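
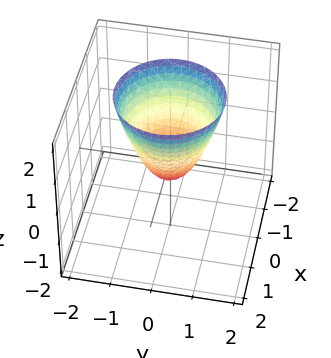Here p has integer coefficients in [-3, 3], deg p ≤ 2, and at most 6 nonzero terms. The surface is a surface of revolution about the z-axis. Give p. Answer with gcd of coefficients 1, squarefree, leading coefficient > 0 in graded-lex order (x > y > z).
First, deg p = 2. No degree-1 surface has this shape.
Next, symmetries: rotational symmetry about the z-axis ⇒ p depends on x, y only through x² + y².
Then, observable constraints: a circular section at z = 2 has radius between 1 and 2.
Finally, together with the visible shape, these determine p as stated.

3*x^2 + 3*y^2 - 2*z - 1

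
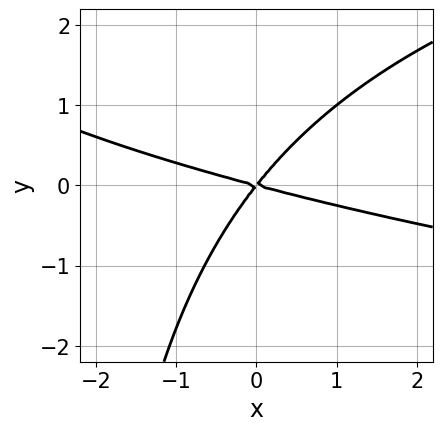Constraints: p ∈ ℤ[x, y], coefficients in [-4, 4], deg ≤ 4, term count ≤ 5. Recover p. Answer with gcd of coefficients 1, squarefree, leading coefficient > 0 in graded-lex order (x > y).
x*y^2 - x^2 - 3*x*y + 3*y^2

1. The degree is 3 — no degree-2 curve has this shape.
2. Checking where it meets the axes: it crosses the y-axis at the gridline y = 0; it crosses the x-axis at the gridline x = 0.
3. These observations pin down the coefficients.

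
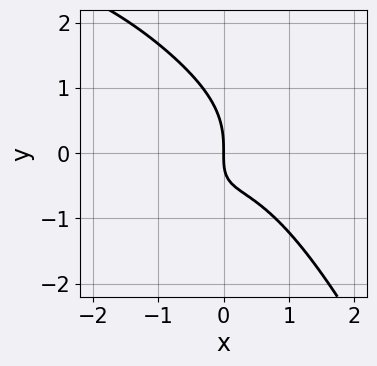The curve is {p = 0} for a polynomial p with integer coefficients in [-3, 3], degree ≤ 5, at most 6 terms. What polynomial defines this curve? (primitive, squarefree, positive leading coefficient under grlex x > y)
x^3*y - 3*x^3 - 2*y^3 - 3*x*y - 3*x

First, deg p = 4. The shape is more complex than any degree-3 curve.
Next, against the integer gridlines: one y-axis crossing is at y = 0; it crosses the x-axis at the gridline x = 0.
Finally, matching integer coefficients to the picture gives p.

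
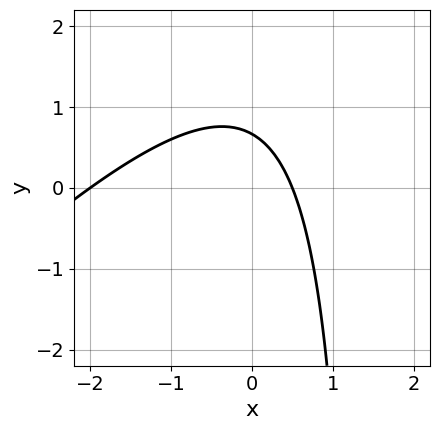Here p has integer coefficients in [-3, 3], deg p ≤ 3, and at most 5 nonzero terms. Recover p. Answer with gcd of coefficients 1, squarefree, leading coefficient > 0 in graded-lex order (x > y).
deg p = 2. No degree-1 curve has this shape.
Against the integer gridlines: it crosses the x-axis at the gridline x = -2.
Putting this together gives p.

2*x^2 - 2*x*y + 3*x + 3*y - 2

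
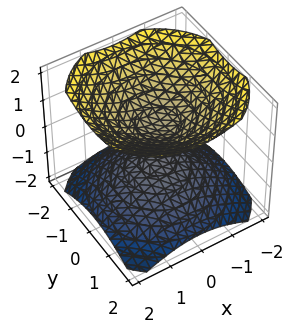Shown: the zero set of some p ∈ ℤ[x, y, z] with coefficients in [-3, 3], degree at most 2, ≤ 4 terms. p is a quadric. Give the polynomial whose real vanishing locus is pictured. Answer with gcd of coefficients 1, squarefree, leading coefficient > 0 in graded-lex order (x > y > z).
2*x^2 + 2*y^2 - 3*z^2 + 1

First, I count 2 distinct pieces.
Next, the degree is 2 — two sheets facing apart; a quadric.
Next, symmetry: the z-axis is an axis of rotation, so x and y enter only as x² + y²; the z ↦ −z reflection is a symmetry, so z appears only in even powers.
Next, from the visible intercepts: the surface avoids every integer x-axis point in the box; a circular section at z = 1 has radius exactly 1; the surface avoids every integer y-axis point in the box.
Finally, solving for integer coefficients yields p as stated.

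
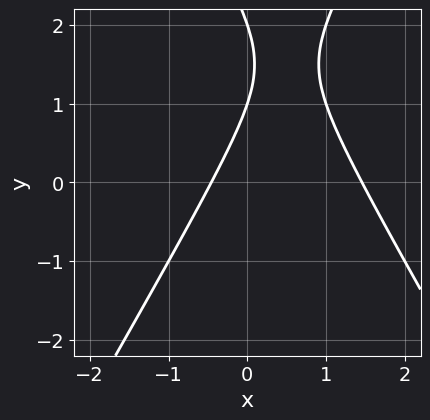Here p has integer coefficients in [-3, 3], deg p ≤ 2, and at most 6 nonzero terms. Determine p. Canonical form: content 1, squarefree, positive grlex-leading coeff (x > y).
3*x^2 - y^2 - 3*x + 3*y - 2

(a) The degree is 2 — no degree-1 curve has this shape.
(b) Observable constraints: among the integer gridlines, it crosses the y-axis at y ∈ {1, 2}.
(c) Assembling these constraints gives the stated polynomial.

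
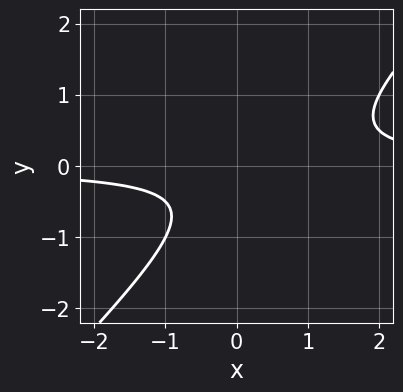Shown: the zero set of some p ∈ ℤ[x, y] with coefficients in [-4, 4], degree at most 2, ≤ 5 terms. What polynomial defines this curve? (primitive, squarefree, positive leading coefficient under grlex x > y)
2*x*y - 2*y^2 - y - 1

1. Degree: no degree-1 curve has this shape, so deg p = 2.
2. From the axis intercepts and sections: no y-intercept at any integer in the box; no x-intercept at any integer in the box.
3. Putting this together gives p.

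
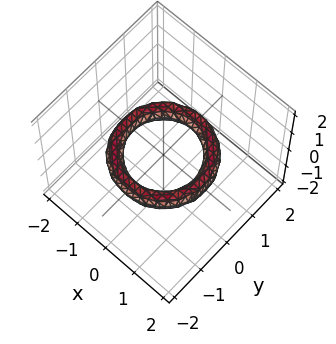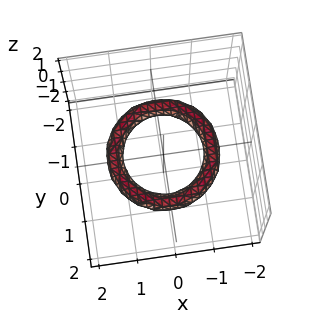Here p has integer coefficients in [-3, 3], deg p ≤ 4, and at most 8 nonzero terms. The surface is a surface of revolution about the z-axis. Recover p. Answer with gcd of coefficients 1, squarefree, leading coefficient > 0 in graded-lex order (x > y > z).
Degree: no degree-3 surface has this shape, so deg p = 4.
By symmetry, every cross-section ⟂ z is a circle, so x, y appear only via x² + y².
Reading off the gridlines: it misses every integer gridline on the z-axis; among the integer gridlines, it crosses the x-axis at x ∈ {-1, 1}.
Fitting integer coefficients to these (and the overall shape) gives p. Check: (0, -1, 0) on the y-axis lies on the surface, and p(0, -1, 0) = 0. ✓

x^4 + 2*x^2*y^2 + y^4 - 3*x^2 - 3*y^2 + 3*z^2 + 2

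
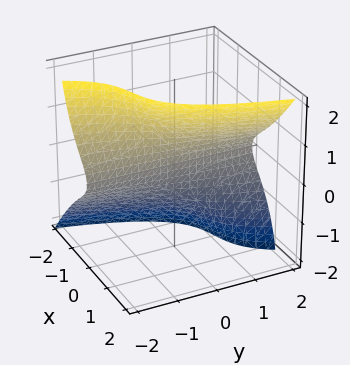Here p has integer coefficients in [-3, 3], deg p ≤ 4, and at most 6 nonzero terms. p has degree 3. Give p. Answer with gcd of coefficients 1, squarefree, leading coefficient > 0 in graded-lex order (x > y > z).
First, the degree is 3 — the shape is more complex than any degree-2 surface.
Next, from the axis intercepts and sections: it crosses the z-axis at the gridline z = 0; it crosses the x-axis at the gridline x = 0; every point of the y-axis in the box is on the surface.
Finally, fitting integer coefficients to these (and the overall shape) gives p.

3*x^3 - 2*y*z^2 - z^3 + 3*x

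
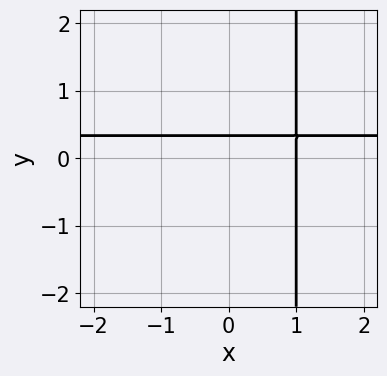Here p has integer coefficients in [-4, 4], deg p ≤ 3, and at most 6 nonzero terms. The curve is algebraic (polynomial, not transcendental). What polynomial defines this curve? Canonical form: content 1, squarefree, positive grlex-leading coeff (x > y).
First, the degree is 2 — no degree-1 curve has this shape.
Then, reading off the gridlines: it crosses the x-axis at the gridline x = 1.
Finally, putting this together gives p.

3*x*y - x - 3*y + 1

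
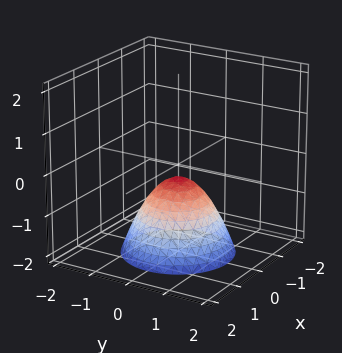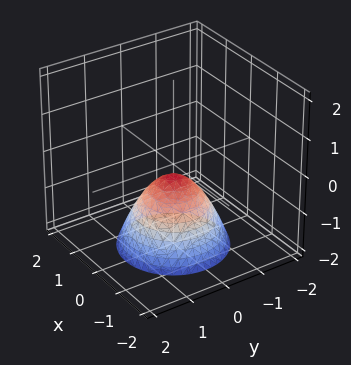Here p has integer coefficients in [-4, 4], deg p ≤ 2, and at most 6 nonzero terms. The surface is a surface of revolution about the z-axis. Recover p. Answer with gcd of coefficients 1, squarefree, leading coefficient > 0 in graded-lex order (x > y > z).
3*x^2 + 3*y^2 + 3*z + 1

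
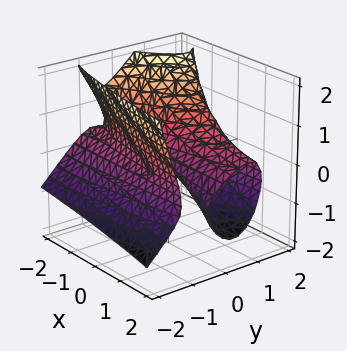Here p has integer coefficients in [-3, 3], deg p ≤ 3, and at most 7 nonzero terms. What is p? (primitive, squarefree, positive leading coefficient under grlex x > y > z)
1. deg p = 3.
2. Against the integer gridlines: it crosses the y-axis at the gridline y = 0; it meets the z-axis at z = 0 (among the integer gridlines); every point of the x-axis in the box is on the surface.
3. Putting this together gives p.

2*y^3 - 2*y^2*z + 2*x*z + 3*z^2 - 3*y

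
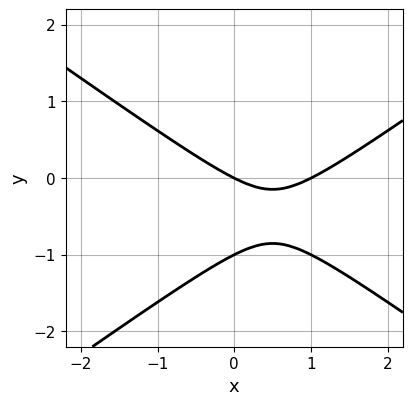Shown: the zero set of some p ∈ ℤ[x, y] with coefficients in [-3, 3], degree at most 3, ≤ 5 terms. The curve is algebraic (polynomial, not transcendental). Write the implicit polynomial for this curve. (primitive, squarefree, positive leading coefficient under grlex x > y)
x^2 - 2*y^2 - x - 2*y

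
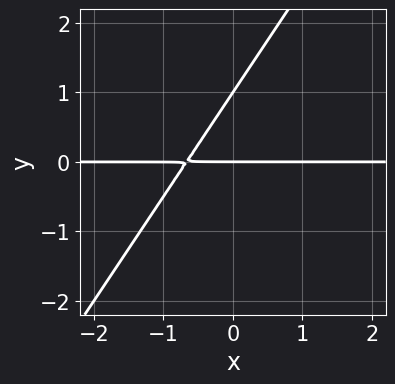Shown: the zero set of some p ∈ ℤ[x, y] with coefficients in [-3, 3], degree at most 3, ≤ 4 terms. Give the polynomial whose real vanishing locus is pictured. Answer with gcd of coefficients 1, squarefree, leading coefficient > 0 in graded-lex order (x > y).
3*x*y - 2*y^2 + 2*y

(a) The degree is 2 — a generic line meets the curve in up to 2 points.
(b) Reading off the gridlines: the y-axis gridline crossings are at y ∈ {0, 1}; every point of the x-axis in the box is on the curve.
(c) Putting this together gives p.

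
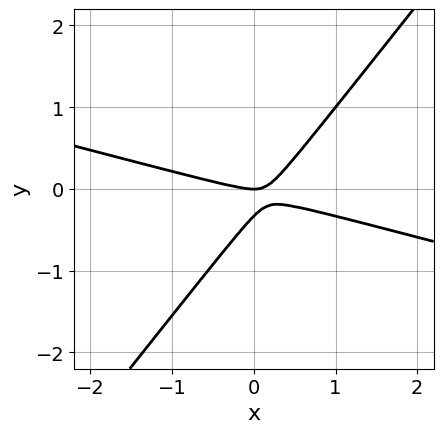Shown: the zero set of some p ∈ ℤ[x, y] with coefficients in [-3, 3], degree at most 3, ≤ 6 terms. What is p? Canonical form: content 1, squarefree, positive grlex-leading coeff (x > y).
x^2 + 3*x*y - 3*y^2 - y

1. deg p = 2.
2. From the visible intercepts: it crosses the x-axis at the gridline x = 0; one y-axis crossing is at y = 0.
3. Fitting integer coefficients to these (and the overall shape) gives p.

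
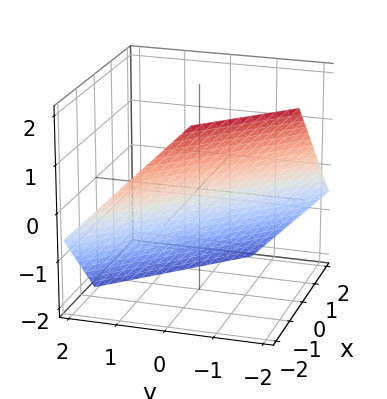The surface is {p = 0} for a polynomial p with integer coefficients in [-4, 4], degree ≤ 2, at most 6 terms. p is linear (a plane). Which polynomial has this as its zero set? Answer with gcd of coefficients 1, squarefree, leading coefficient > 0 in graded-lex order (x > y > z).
3*x + 3*y + 3*z + 2

First, the degree is 1 — the surface is flat (a plane).
Finally, the integer polynomial consistent with all of this is the stated p.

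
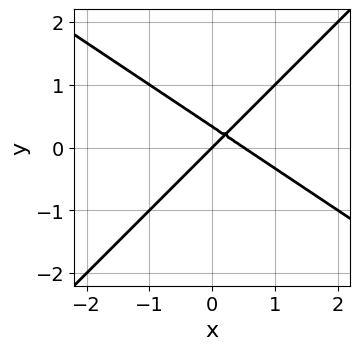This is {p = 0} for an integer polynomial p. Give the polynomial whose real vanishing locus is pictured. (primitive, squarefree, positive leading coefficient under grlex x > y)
(a) Degree: a generic line meets the curve in up to 2 points, so deg p = 2.
(b) Reading off the gridlines: it crosses the y-axis at the gridline y = 0; one x-axis crossing is at x = 0.
(c) Assembling these constraints gives the stated polynomial.

2*x^2 + x*y - 3*y^2 - x + y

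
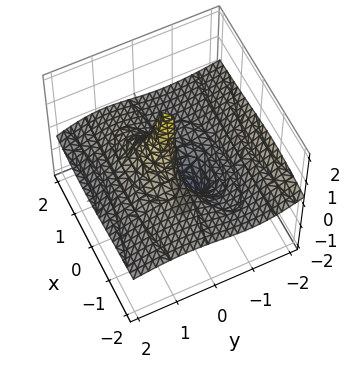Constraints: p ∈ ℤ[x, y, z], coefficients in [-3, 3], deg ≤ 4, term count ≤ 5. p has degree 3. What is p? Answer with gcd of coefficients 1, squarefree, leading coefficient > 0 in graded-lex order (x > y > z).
3*x^2*z - 2*x*y*z + y^3 + 3*y^2*z - 2*y

1. The degree is 3 — a generic line meets the surface in up to 3 points.
2. Checking where it meets the axes: every point of the z-axis in the box is on the surface; the visible x-axis segment lies entirely on the surface; it meets the y-axis at y = 0 (among the integer gridlines).
3. These observations pin down the coefficients.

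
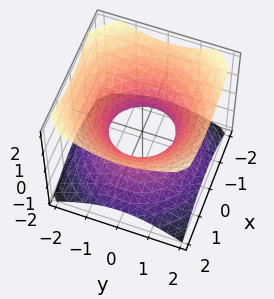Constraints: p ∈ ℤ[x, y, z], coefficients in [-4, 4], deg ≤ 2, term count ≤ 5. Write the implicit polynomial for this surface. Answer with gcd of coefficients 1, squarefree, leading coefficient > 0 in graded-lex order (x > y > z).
2*x^2 + 2*y^2 - 3*z^2 - 2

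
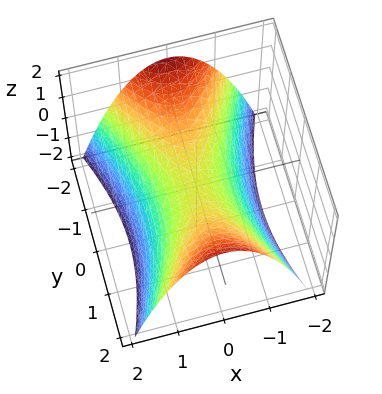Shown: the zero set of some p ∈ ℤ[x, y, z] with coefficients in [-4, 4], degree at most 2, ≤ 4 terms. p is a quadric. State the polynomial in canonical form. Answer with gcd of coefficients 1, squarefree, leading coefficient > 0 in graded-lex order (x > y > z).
3*x^2 - y^2 + 3*z

1. Degree: a saddle surface; a quadric, so deg p = 2.
2. Symmetries: it's symmetric under y → −y, forcing even powers of y; mirror symmetry x ↦ −x ⇒ only even powers of x.
3. Observable constraints: one x-axis crossing is at x = 0; it crosses the y-axis at the gridline y = 0.
4. Assembling these constraints gives the stated polynomial.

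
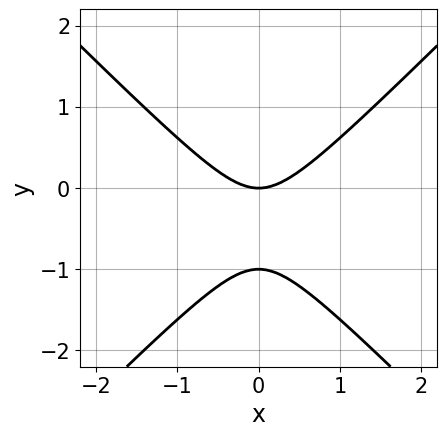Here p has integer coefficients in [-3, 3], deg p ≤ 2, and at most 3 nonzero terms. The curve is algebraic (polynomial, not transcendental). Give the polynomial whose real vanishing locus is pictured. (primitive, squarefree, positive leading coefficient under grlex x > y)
x^2 - y^2 - y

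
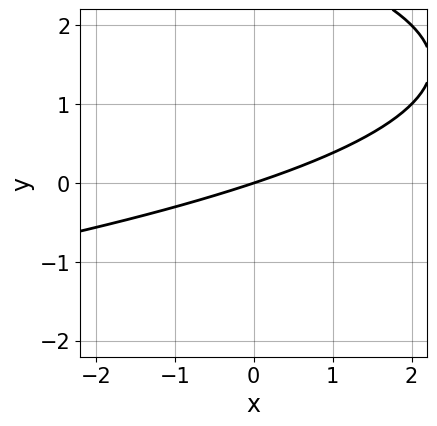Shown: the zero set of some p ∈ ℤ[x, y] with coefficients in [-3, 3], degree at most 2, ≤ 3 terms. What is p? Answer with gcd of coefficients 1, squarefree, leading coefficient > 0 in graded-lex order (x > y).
First, degree: no degree-1 curve has this shape, so deg p = 2.
Then, observable constraints: it meets the x-axis at x = 0 (among the integer gridlines); it crosses the y-axis at the gridline y = 0.
Finally, putting this together gives p.

y^2 + x - 3*y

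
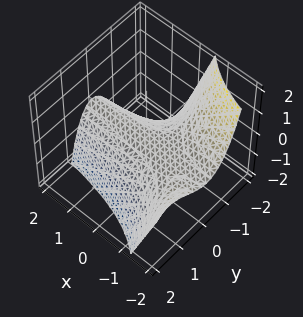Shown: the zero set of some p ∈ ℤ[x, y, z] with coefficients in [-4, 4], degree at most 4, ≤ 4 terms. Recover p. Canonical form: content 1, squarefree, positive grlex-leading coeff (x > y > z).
2*x*y^2 + y^3 + 2*y^2 + 3*z

First, degree: a generic line meets the surface in up to 3 points, so deg p = 3.
Then, from the visible intercepts: among the integer gridlines, it crosses the y-axis at y ∈ {-2, 0}; one z-axis crossing is at z = 0; the visible x-axis segment lies entirely on the surface.
Finally, assembling these constraints gives the stated polynomial.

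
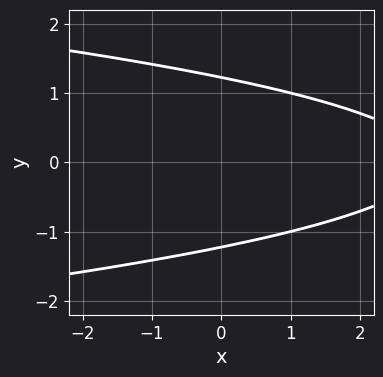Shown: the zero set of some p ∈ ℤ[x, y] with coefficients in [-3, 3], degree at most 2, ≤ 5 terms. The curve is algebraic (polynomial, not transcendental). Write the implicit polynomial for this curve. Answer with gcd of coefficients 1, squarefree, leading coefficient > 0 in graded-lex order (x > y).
deg p = 2. A generic line meets the curve in up to 2 points.
Symmetries: it's symmetric under y → −y, forcing even powers of y.
Checking where it meets the axes: it misses every integer gridline on the x-axis.
Fitting integer coefficients to these (and the overall shape) gives p.

2*y^2 + x - 3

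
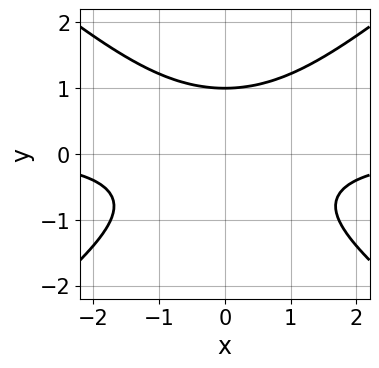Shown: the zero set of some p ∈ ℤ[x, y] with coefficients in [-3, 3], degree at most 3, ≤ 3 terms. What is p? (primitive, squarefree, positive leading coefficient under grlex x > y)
2*x^2*y - 3*y^3 + 3

(a) deg p = 3.
(b) Symmetries: mirror symmetry x ↦ −x ⇒ only even powers of x.
(c) Against the integer gridlines: it meets the y-axis at y = 1 (among the integer gridlines); no x-intercept at any integer in the box.
(d) Together with the visible shape, these determine p as stated.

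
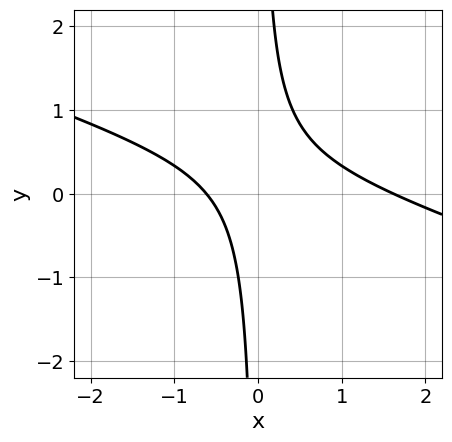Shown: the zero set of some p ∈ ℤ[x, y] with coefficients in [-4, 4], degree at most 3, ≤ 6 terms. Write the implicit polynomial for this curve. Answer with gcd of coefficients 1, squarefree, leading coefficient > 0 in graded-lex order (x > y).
x^2 + 3*x*y - x - 1

(a) Degree: a generic line meets the curve in up to 2 points, so deg p = 2.
(b) Against the integer gridlines: it misses every integer gridline on the y-axis.
(c) Solving for integer coefficients yields p as stated.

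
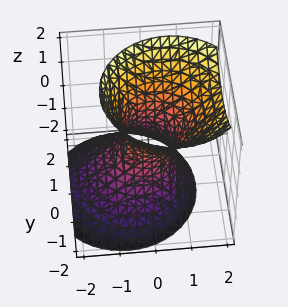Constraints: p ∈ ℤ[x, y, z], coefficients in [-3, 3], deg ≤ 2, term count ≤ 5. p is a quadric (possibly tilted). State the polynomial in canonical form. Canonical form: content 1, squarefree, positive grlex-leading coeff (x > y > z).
3*x^2 - 2*x*z + 3*y^2 - 2*z^2 - 2

First, deg p = 2. The shape is more complex than any degree-1 surface.
Then, checking where it meets the axes: no z-intercept at any integer in the box.
Finally, solving for integer coefficients yields p as stated.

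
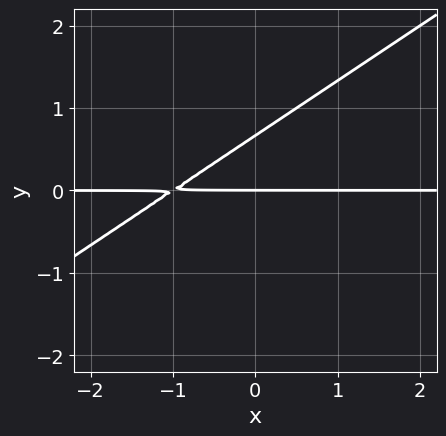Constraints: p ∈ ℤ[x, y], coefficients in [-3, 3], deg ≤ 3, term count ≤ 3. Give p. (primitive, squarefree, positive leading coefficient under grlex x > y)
(a) deg p = 2. No degree-1 curve has this shape.
(b) Reading off the gridlines: the visible x-axis segment lies entirely on the curve; it meets the y-axis at y = 0 (among the integer gridlines).
(c) Assembling these constraints gives the stated polynomial.

2*x*y - 3*y^2 + 2*y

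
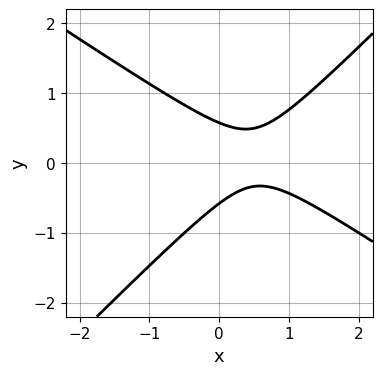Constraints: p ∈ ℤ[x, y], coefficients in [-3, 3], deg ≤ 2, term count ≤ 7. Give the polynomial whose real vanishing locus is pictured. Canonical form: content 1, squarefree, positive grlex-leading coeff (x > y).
2*x^2 + x*y - 3*y^2 - 2*x + 1

(a) The degree is 2 — a generic line meets the curve in up to 2 points.
(b) Checking where it meets the axes: no x-intercept at any integer in the box.
(c) These observations pin down the coefficients.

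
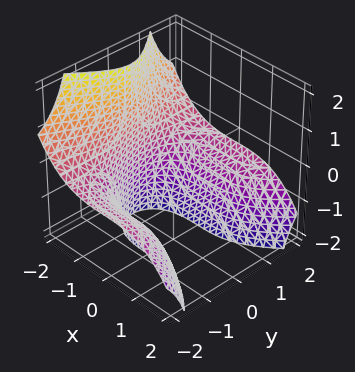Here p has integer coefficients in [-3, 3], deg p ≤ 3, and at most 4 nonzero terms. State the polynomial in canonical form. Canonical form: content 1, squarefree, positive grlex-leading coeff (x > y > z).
x^3 + 2*y^2*z + 3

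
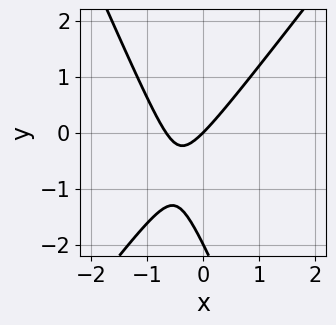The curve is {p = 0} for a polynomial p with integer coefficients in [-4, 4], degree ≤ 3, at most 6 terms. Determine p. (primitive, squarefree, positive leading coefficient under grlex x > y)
3*x^2 - x*y - y^2 + 2*x - 2*y

The degree is 2 — a generic line meets the curve in up to 2 points.
Observable constraints: it meets the x-axis at x = 0 (among the integer gridlines); the y-axis gridline crossings are at y ∈ {-2, 0}.
Matching integer coefficients to the picture gives p.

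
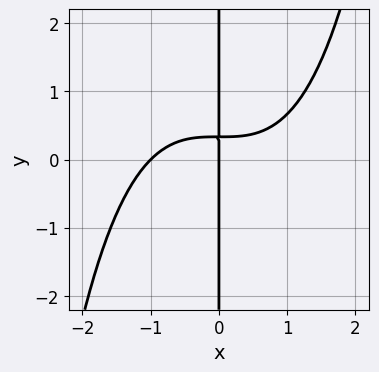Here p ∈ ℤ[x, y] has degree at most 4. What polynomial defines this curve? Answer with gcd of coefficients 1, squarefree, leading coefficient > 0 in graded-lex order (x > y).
First, the degree is 4 — the shape is more complex than any degree-3 curve.
Then, checking where it meets the axes: the x-axis gridline crossings are at x ∈ {-1, 0}; every point of the y-axis in the box is on the curve.
Finally, solving for integer coefficients yields p as stated.

x^4 - 3*x*y + x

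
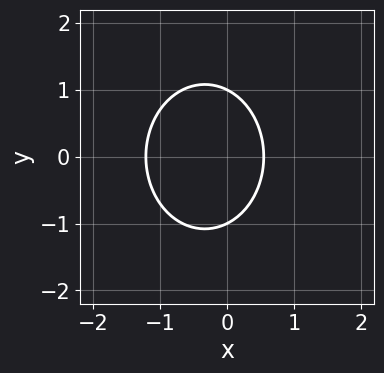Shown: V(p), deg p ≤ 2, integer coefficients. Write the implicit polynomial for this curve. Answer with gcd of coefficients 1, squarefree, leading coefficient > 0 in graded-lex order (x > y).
3*x^2 + 2*y^2 + 2*x - 2

The degree is 2 — a generic line meets the curve in up to 2 points.
Symmetries: the y ↦ −y reflection is a symmetry, so y appears only in even powers.
Observable constraints: the y-axis gridline crossings are at y ∈ {-1, 1}.
Together with the visible shape, these determine p as stated.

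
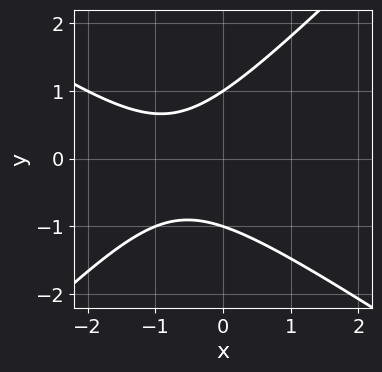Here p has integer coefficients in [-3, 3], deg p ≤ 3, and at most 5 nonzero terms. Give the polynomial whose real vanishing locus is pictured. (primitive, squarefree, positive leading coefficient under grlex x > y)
2*x^2 + x*y - 3*y^2 + 3*x + 3

1. Degree: a generic line meets the curve in up to 2 points, so deg p = 2.
2. From the visible intercepts: the y-axis gridline crossings are at y ∈ {-1, 1}; no x-intercept at any integer in the box.
3. Together with the visible shape, these determine p as stated.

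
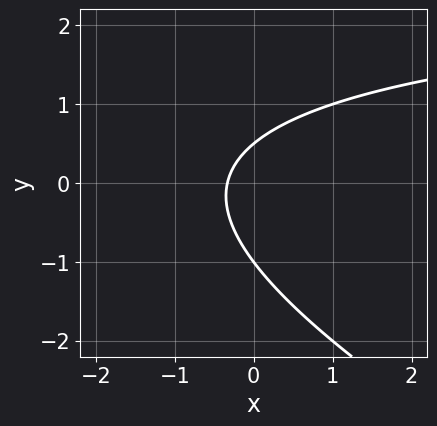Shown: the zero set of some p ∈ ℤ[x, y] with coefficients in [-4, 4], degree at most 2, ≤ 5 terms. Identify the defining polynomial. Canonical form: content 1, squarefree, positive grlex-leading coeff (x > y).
x*y + 2*y^2 - 3*x + y - 1

(a) deg p = 2.
(b) Reading off the gridlines: it crosses the y-axis at the gridline y = -1.
(c) Matching integer coefficients to the picture gives p.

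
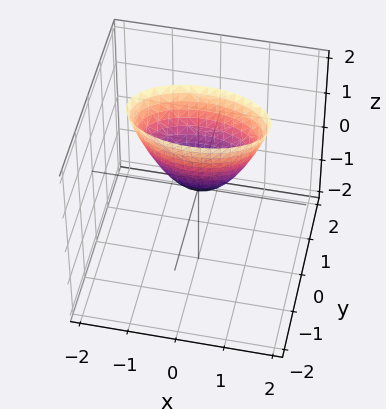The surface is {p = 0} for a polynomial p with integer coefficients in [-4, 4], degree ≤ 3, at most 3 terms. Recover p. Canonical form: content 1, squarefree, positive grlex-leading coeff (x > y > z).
(a) Degree: a paraboloid; a quadric, so deg p = 2.
(b) Symmetries: mirror symmetry y ↦ −y ⇒ only even powers of y; it's symmetric under x → −x, forcing even powers of x.
(c) Checking where it meets the axes: it crosses the y-axis at the gridline y = 0; it meets the z-axis at z = 0 (among the integer gridlines); it meets the x-axis at x = 0 (among the integer gridlines).
(d) These observations pin down the coefficients.

x^2 + 3*y^2 - z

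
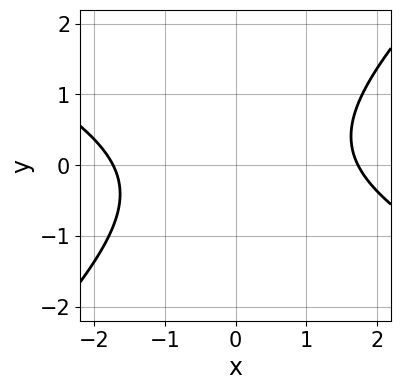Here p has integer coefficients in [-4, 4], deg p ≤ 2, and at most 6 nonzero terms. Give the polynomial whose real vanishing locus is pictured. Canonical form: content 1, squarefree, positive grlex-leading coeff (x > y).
x^2 + x*y - 2*y^2 - 3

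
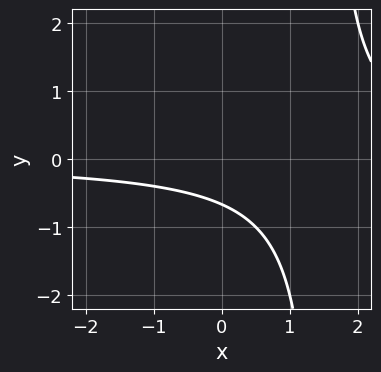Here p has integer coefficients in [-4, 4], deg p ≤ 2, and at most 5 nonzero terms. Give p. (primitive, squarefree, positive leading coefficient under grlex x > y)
deg p = 2.
Reading off the gridlines: no x-intercept at any integer in the box.
Putting this together gives p.

2*x*y - 3*y - 2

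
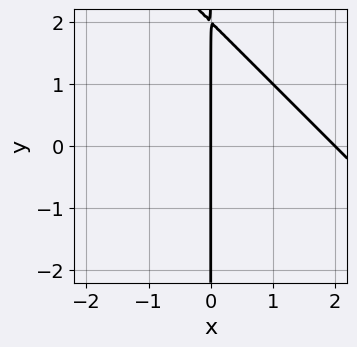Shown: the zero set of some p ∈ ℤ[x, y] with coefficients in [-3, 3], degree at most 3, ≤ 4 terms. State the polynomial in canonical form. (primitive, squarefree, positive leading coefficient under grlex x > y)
x^2 + x*y - 2*x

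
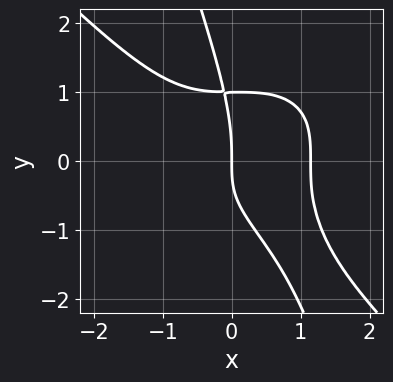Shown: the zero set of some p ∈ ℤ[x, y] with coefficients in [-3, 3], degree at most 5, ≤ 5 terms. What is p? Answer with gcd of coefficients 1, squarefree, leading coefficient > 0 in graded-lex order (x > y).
(a) The degree is 4 — no degree-3 curve has this shape.
(b) Against the integer gridlines: among the integer gridlines, it crosses the y-axis at y ∈ {0, 1}; it crosses the x-axis at the gridline x = 0.
(c) Putting this together gives p.

2*x^4 + 3*x*y^3 + y^4 - y^3 - 3*x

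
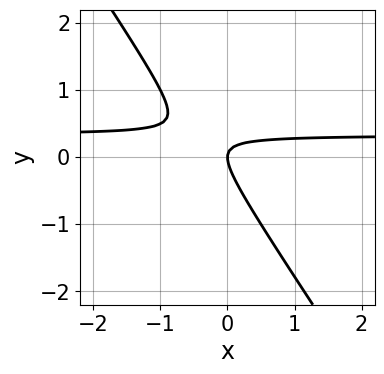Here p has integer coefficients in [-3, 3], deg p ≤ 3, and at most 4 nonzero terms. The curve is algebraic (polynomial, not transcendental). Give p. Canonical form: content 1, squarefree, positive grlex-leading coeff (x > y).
1. Degree: a generic line meets the curve in up to 2 points, so deg p = 2.
2. Observable constraints: it meets the y-axis at y = 0 (among the integer gridlines); it meets the x-axis at x = 0 (among the integer gridlines).
3. Fitting integer coefficients to these (and the overall shape) gives p.

3*x*y + 2*y^2 - x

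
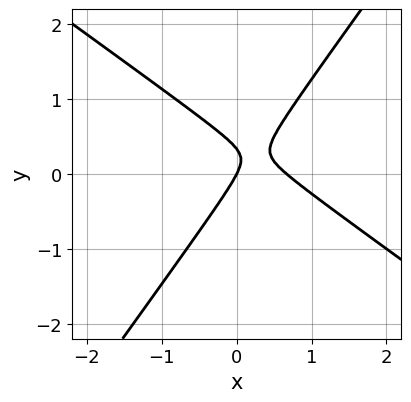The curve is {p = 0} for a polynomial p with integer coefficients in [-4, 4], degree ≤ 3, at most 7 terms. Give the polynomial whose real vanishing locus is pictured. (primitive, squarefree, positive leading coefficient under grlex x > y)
3*x^2 + 2*x*y - 3*y^2 - 2*x + y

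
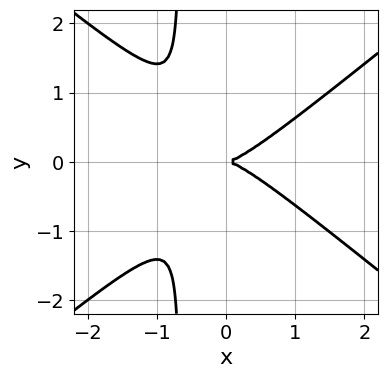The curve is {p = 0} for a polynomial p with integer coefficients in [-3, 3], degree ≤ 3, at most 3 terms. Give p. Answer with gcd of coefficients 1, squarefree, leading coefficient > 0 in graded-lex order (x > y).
(a) The degree is 3 — no degree-2 curve has this shape.
(b) Symmetries: the y ↦ −y reflection is a symmetry, so y appears only in even powers.
(c) From the axis intercepts and sections: one x-axis crossing is at x = 0; it meets the y-axis at y = 0 (among the integer gridlines).
(d) The integer polynomial consistent with all of this is the stated p.

2*x^3 - 3*x*y^2 - 2*y^2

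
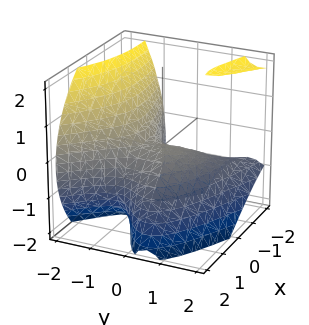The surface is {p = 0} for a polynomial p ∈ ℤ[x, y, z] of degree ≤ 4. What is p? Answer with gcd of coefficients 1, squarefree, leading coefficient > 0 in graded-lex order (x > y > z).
3*x*y^2 + 3*y^3 - 2*y*z^2 + 2*x^2 + 3*z

1. I count 2 distinct pieces. They look like related sheets of one shape, so recover p as a whole.
2. The degree is 3 — a generic line meets the surface in up to 3 points.
3. From the visible intercepts: one x-axis crossing is at x = 0; one z-axis crossing is at z = 0; it crosses the y-axis at the gridline y = 0.
4. Together with the visible shape, these determine p as stated.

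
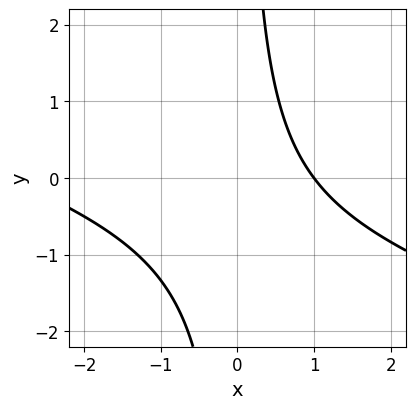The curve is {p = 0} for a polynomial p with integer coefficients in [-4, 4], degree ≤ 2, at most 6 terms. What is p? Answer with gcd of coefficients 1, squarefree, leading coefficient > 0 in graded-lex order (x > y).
x^2 + 3*x*y + 2*x - 3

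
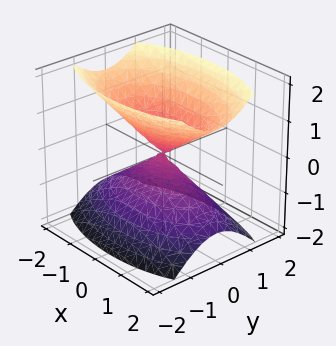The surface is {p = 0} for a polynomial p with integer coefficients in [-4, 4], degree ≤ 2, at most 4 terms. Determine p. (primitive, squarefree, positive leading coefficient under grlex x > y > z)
The picture has 2 separate pieces. They look like related sheets of one shape, so recover p as a whole.
Degree: a double cone through the origin; a quadric, so deg p = 2.
Symmetries: it's symmetric under x → −x, forcing even powers of x; it's symmetric under y → −y, forcing even powers of y; the z ↦ −z reflection is a symmetry, so z appears only in even powers.
From the visible intercepts: it meets the y-axis at y = 0 (among the integer gridlines); it crosses the z-axis at the gridline z = 0; one x-axis crossing is at x = 0.
Matching integer coefficients to the picture gives p.

x^2 + 3*y^2 - 2*z^2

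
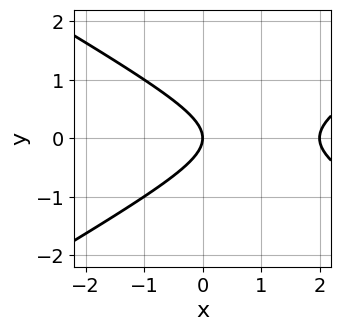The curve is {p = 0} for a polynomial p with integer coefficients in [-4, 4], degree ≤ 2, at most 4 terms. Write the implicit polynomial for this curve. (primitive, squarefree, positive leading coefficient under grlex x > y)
The degree is 2 — no degree-1 curve has this shape.
Symmetries: it's symmetric under y → −y, forcing even powers of y.
Observable constraints: the x-axis gridline crossings are at x ∈ {0, 2}; one y-axis crossing is at y = 0.
Matching integer coefficients to the picture gives p.

x^2 - 3*y^2 - 2*x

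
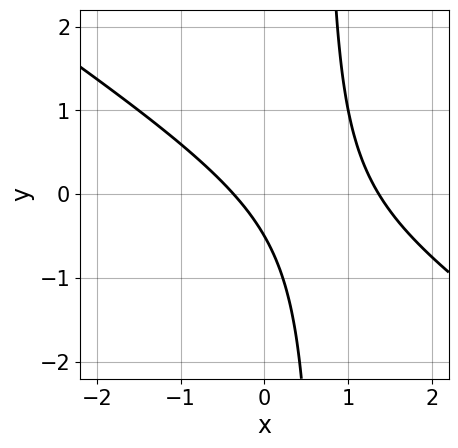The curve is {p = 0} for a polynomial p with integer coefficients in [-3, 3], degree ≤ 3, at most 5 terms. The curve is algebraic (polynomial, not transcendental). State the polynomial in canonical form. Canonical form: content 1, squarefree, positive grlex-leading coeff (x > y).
2*x^2 + 3*x*y - 2*x - 2*y - 1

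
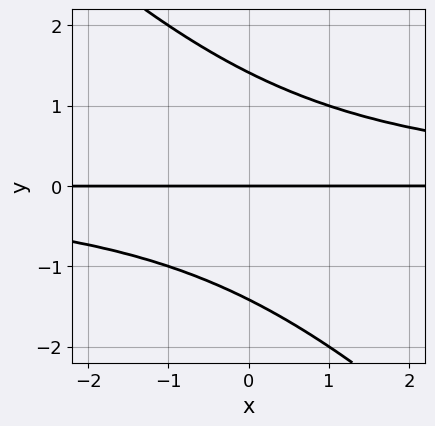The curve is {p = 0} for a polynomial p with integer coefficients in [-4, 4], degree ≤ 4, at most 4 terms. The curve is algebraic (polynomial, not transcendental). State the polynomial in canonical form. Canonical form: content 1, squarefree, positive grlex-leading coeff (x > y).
(a) The degree is 3 — the shape is more complex than any degree-2 curve.
(b) From the axis intercepts and sections: the visible x-axis segment lies entirely on the curve; it meets the y-axis at y = 0 (among the integer gridlines).
(c) The integer polynomial consistent with all of this is the stated p.

x*y^2 + y^3 - 2*y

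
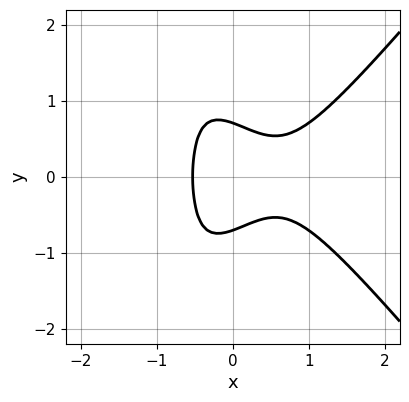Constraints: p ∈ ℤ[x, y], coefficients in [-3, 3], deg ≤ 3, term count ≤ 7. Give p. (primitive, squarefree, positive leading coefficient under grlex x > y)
First, degree: no degree-2 curve has this shape, so deg p = 3.
Then, symmetries: the y ↦ −y reflection is a symmetry, so y appears only in even powers.
Finally, assembling these constraints gives the stated polynomial.

3*x^3 - 2*x*y^2 - 2*x^2 - 2*y^2 + 1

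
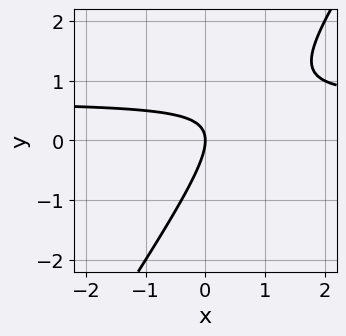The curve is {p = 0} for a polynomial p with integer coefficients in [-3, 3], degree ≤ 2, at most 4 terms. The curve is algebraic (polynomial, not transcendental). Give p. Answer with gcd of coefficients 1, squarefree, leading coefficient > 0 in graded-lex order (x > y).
3*x*y - 2*y^2 - 2*x

Degree: the shape is more complex than any degree-1 curve, so deg p = 2.
From the visible intercepts: it crosses the y-axis at the gridline y = 0; it meets the x-axis at x = 0 (among the integer gridlines).
Assembling these constraints gives the stated polynomial.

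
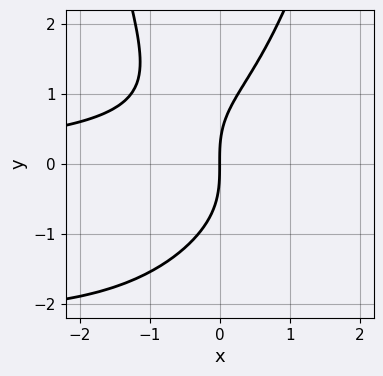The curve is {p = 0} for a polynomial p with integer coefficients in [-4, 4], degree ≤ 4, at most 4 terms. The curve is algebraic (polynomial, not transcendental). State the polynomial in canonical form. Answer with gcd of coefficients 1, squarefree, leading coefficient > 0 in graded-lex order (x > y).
deg p = 4.
Against the integer gridlines: one x-axis crossing is at x = 0; one y-axis crossing is at y = 0.
Solving for integer coefficients yields p as stated.

x^2*y^2 + 2*x^2*y - y^3 + 3*x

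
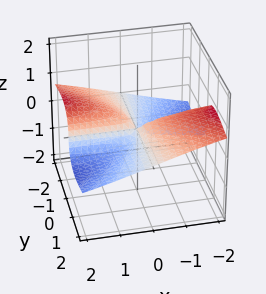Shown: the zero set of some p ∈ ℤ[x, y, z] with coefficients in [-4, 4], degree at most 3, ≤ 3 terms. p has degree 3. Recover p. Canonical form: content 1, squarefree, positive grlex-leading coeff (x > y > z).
3*y^2*z + 3*z^3 + 2*x*y

Degree: the shape is more complex than any degree-2 surface, so deg p = 3.
Reading off the gridlines: the visible y-axis segment lies entirely on the surface; the visible x-axis segment lies entirely on the surface; it meets the z-axis at z = 0 (among the integer gridlines).
Assembling these constraints gives the stated polynomial.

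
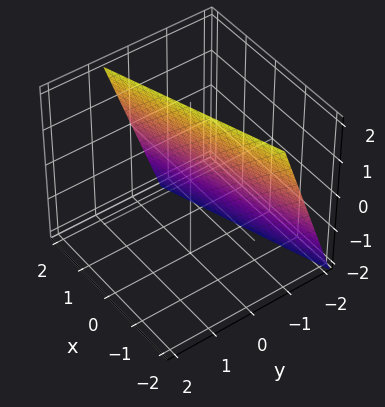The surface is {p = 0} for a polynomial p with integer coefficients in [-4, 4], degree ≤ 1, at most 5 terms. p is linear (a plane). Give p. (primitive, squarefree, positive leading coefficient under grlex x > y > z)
x - 3*y + z - 2

(a) The degree is 1 — the surface is flat (a plane).
(b) Observable constraints: one x-axis crossing is at x = 2; it meets the z-axis at z = 2 (among the integer gridlines).
(c) The integer polynomial consistent with all of this is the stated p.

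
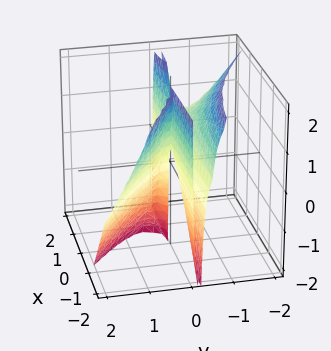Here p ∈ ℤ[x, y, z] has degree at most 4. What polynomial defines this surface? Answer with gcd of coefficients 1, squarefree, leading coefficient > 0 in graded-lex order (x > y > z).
First, degree: a generic line meets the surface in up to 3 points, so deg p = 3.
Then, against the integer gridlines: it meets the y-axis at y = 0 (among the integer gridlines); every point of the x-axis in the box is on the surface; every point of the z-axis in the box is on the surface.
Finally, matching integer coefficients to the picture gives p.

2*x*y^2 + 3*y^3 + 2*y^2*z + x*y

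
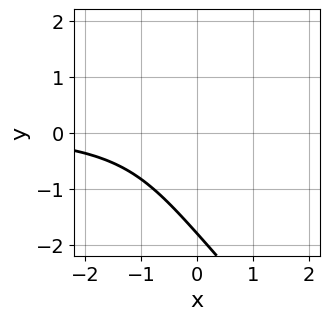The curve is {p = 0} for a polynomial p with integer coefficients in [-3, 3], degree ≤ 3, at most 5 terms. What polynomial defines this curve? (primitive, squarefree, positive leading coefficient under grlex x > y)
x^2*y + 3*x*y^2 + 2*y^3 + 3*y^2 + 2

First, the degree is 3 — no degree-2 curve has this shape.
Next, from the axis intercepts and sections: it misses every integer gridline on the x-axis.
Finally, solving for integer coefficients yields p as stated.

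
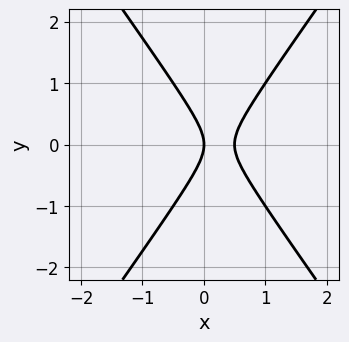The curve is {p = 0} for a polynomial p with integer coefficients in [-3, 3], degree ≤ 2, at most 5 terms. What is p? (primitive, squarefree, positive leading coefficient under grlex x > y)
2*x^2 - y^2 - x

The degree is 2 — a generic line meets the curve in up to 2 points.
Symmetries: the y ↦ −y reflection is a symmetry, so y appears only in even powers.
Observable constraints: it crosses the x-axis at the gridline x = 0; one y-axis crossing is at y = 0.
Matching integer coefficients to the picture gives p.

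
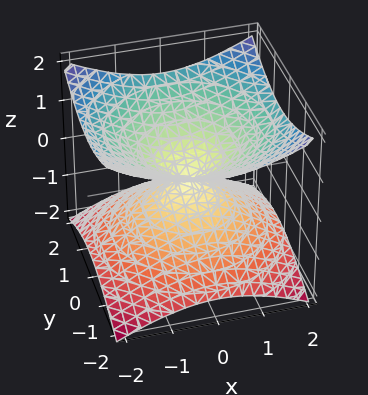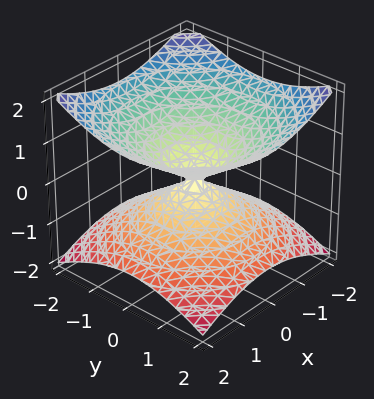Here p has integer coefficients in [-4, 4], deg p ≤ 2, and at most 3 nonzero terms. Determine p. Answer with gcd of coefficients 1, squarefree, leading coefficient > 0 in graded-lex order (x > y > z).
x^2 + y^2 - 2*z^2

1. deg p = 2.
2. Symmetries: mirror symmetry z ↦ −z ⇒ only even powers of z; rotational symmetry about the z-axis ⇒ p depends on x, y only through x² + y².
3. Reading off the gridlines: it crosses the z-axis at the gridline z = 0; a circular section at z = -1 has radius between 1 and 2; it meets the x-axis at x = 0 (among the integer gridlines); it meets the y-axis at y = 0 (among the integer gridlines).
4. Assembling these constraints gives the stated polynomial.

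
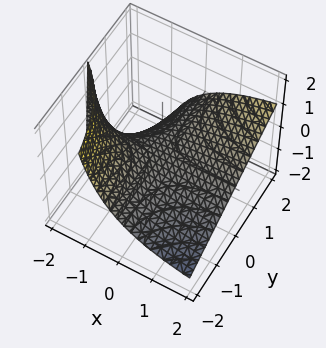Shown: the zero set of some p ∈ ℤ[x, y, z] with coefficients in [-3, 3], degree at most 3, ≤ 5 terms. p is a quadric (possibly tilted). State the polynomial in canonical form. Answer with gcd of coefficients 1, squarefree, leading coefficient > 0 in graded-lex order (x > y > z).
The degree is 2 — a generic line meets the surface in up to 2 points.
From the visible intercepts: it meets the z-axis at z = 0 (among the integer gridlines); every point of the x-axis in the box is on the surface; every point of the y-axis in the box is on the surface.
Assembling these constraints gives the stated polynomial.

x*y - x*z - 2*z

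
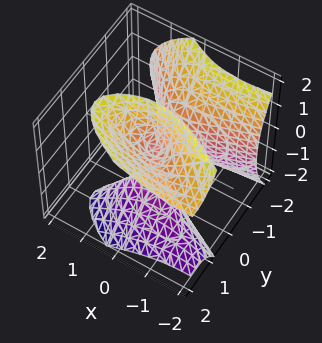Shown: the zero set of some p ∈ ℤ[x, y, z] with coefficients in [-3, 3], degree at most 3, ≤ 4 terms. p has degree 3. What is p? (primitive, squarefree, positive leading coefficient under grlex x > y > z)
Degree: the shape is more complex than any degree-2 surface, so deg p = 3.
Checking where it meets the axes: every point of the z-axis in the box is on the surface; it meets the y-axis at y = 0 (among the integer gridlines); it meets the x-axis at x = 0 (among the integer gridlines).
Together with the visible shape, these determine p as stated.

x*y^2 + y^3 - y*z^2 + x^2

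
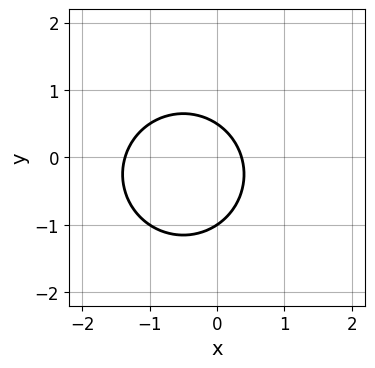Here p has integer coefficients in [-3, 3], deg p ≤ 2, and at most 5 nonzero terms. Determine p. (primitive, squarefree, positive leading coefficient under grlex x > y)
2*x^2 + 2*y^2 + 2*x + y - 1

(a) deg p = 2. The shape is more complex than any degree-1 curve.
(b) Checking where it meets the axes: one y-axis crossing is at y = -1.
(c) Solving for integer coefficients yields p as stated.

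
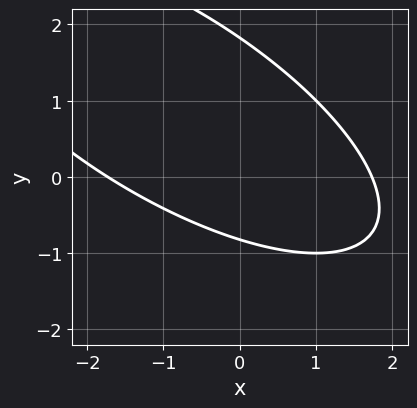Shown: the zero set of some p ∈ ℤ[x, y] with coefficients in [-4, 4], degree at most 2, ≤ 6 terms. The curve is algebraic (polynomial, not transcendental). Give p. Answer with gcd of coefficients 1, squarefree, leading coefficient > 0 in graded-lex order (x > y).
(a) The degree is 2 — the shape is more complex than any degree-1 curve.
(b) The integer polynomial consistent with all of this is the stated p.

x^2 + 2*x*y + 2*y^2 - 2*y - 3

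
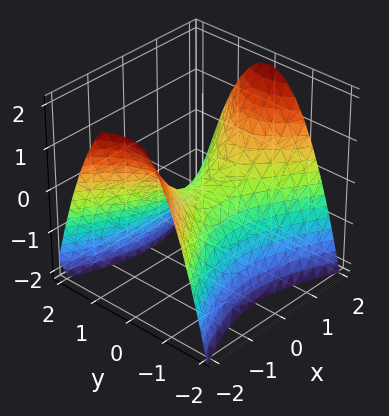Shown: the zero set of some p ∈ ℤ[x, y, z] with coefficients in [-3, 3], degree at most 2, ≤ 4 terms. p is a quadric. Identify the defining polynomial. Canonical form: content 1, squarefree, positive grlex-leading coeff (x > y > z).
(a) deg p = 2. A hyperbolic paraboloid; a quadric.
(b) Symmetries: mirror symmetry x ↦ −x ⇒ only even powers of x; mirror symmetry y ↦ −y ⇒ only even powers of y.
(c) From the visible intercepts: it crosses the z-axis at the gridline z = 0; it crosses the y-axis at the gridline y = 0.
(d) These observations pin down the coefficients.

x^2 - 2*y^2 - 2*z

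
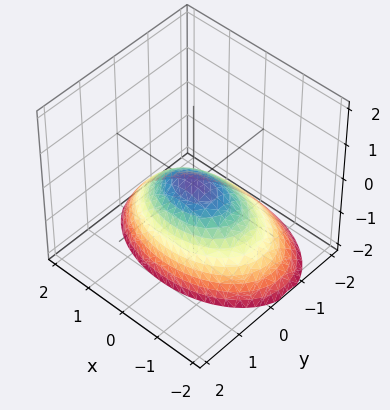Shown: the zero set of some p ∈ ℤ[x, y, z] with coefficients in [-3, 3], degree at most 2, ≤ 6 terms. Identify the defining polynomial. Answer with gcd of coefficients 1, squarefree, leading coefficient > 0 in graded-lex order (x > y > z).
Degree: the shape is more complex than any degree-1 surface, so deg p = 2.
From the axis intercepts and sections: one y-axis crossing is at y = 0; one z-axis crossing is at z = 0; one x-axis crossing is at x = 0.
Assembling these constraints gives the stated polynomial.

x^2 + 2*y^2 - y*z + 2*z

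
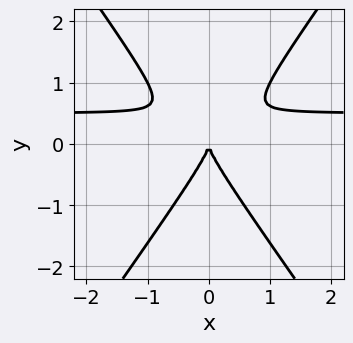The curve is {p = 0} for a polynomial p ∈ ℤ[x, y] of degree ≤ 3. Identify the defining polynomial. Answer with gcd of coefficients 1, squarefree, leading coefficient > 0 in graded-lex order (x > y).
2*x^2*y - y^3 - x^2

1. deg p = 3. The shape is more complex than any degree-2 curve.
2. Symmetries: mirror symmetry x ↦ −x ⇒ only even powers of x.
3. From the visible intercepts: it crosses the y-axis at the gridline y = 0; it meets the x-axis at x = 0 (among the integer gridlines).
4. Solving for integer coefficients yields p as stated.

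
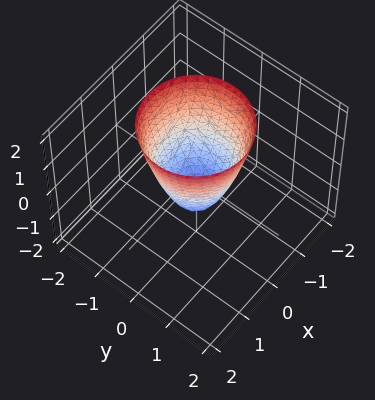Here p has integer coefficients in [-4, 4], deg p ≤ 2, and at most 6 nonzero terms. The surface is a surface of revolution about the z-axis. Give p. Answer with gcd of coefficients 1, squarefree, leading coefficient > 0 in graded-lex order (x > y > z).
First, deg p = 2. A generic line meets the surface in up to 2 points.
Next, symmetry: the z-axis is an axis of rotation, so x and y enter only as x² + y².
Then, reading off the gridlines: it meets the z-axis at z = -1 (among the integer gridlines); a circular section at z = 0 has radius between 0 and 1.
Finally, the integer polynomial consistent with all of this is the stated p.

2*x^2 + 2*y^2 - z - 1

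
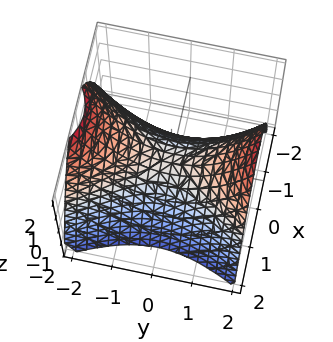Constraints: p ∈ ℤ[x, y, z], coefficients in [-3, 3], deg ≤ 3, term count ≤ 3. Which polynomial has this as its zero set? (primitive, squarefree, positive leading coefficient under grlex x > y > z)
2*x^2 - y^2 + 2*z

First, degree: a saddle surface; a quadric, so deg p = 2.
Next, symmetries: mirror symmetry x ↦ −x ⇒ only even powers of x; it's symmetric under y → −y, forcing even powers of y.
Then, observable constraints: it crosses the x-axis at the gridline x = 0; it meets the y-axis at y = 0 (among the integer gridlines); it meets the z-axis at z = 0 (among the integer gridlines).
Finally, matching integer coefficients to the picture gives p.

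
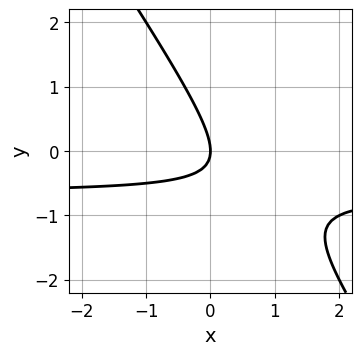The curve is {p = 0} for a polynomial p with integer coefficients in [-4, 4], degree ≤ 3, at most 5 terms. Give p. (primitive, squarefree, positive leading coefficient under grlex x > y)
(a) The degree is 2 — a generic line meets the curve in up to 2 points.
(b) From the visible intercepts: it crosses the y-axis at the gridline y = 0; it meets the x-axis at x = 0 (among the integer gridlines).
(c) The integer polynomial consistent with all of this is the stated p.

3*x*y + 2*y^2 + 2*x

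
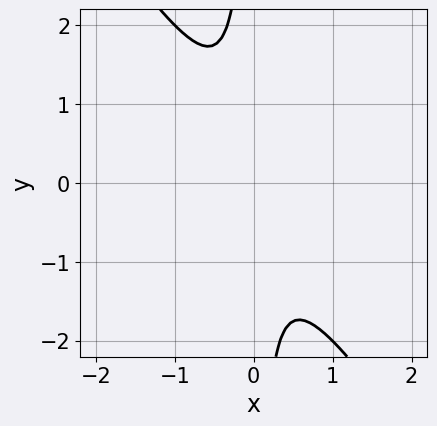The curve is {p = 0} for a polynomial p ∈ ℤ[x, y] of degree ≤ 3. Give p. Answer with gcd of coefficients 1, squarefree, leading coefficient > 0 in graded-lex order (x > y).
First, the degree is 2 — no degree-1 curve has this shape.
Then, against the integer gridlines: it misses every integer gridline on the y-axis; no x-intercept at any integer in the box.
Finally, matching integer coefficients to the picture gives p.

3*x^2 + 2*x*y + 1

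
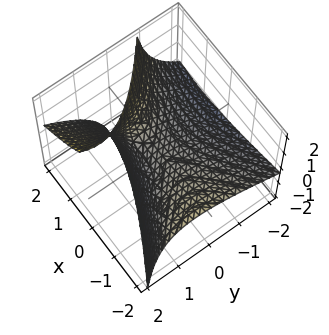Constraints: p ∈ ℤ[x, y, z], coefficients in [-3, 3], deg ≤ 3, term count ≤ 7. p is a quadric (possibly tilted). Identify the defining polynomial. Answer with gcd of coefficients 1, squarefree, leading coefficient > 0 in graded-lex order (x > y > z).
1. Degree: no degree-1 surface has this shape, so deg p = 2.
2. Checking where it meets the axes: it meets the z-axis at z = 0 (among the integer gridlines); one y-axis crossing is at y = 0; one x-axis crossing is at x = 0.
3. Solving for integer coefficients yields p as stated.

x^2 + 2*x*z - 2*y^2 + 3*y*z - 3*z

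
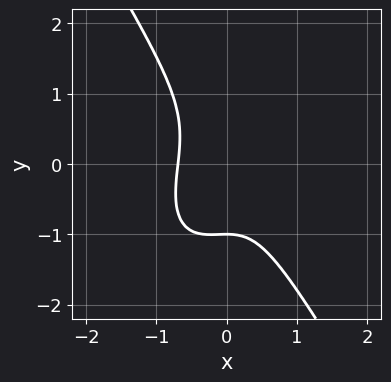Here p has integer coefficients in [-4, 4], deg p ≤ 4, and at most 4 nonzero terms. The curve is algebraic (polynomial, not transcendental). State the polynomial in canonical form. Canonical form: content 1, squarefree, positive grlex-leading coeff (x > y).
3*x^3 - x^2*y + y^3 + 1

First, the degree is 3 — no degree-2 curve has this shape.
Then, from the visible intercepts: one y-axis crossing is at y = -1.
Finally, fitting integer coefficients to these (and the overall shape) gives p.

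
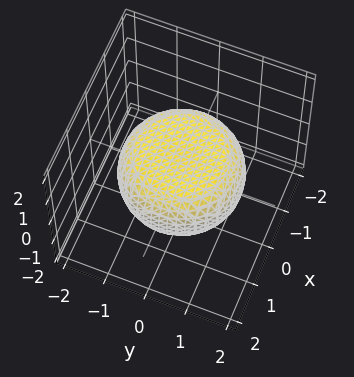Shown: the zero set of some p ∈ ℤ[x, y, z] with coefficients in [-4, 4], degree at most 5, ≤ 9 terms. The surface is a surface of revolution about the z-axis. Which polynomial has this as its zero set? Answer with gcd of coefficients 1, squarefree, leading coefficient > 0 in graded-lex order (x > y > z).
First, the degree is 4 — a generic line meets the surface in up to 4 points.
Then, by symmetry, the surface is invariant under rotation about z: p = q(x² + y², z).
Then, reading off the gridlines: a circular section at z = 0 has radius between 1 and 2.
Finally, these observations pin down the coefficients.

x^4 + 2*x^2*y^2 + y^4 - x^2 - y^2 + 3*z^2 - 2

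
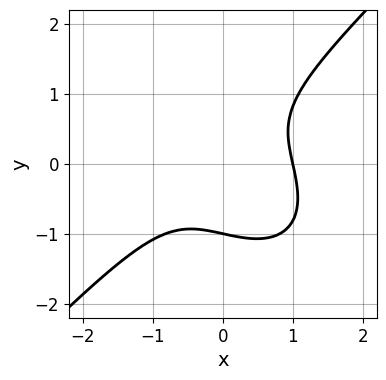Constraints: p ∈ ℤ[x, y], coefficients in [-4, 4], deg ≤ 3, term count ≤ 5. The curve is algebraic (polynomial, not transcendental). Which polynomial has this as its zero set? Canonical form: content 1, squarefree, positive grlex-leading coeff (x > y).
3*x^3 - 3*y^3 + 2*x*y - 3

The degree is 3 — the shape is more complex than any degree-2 curve.
From the visible intercepts: it meets the x-axis at x = 1 (among the integer gridlines); it crosses the y-axis at the gridline y = -1.
Putting this together gives p.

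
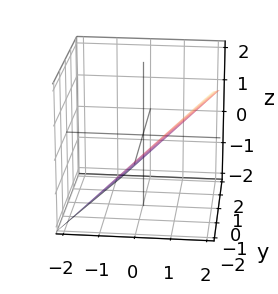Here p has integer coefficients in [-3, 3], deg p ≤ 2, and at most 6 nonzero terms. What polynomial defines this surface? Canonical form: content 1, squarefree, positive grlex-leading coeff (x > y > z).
3*x - y - 3*z - 2

(a) The degree is 1 — the surface is flat (a plane).
(b) From the axis intercepts and sections: it meets the y-axis at y = -2 (among the integer gridlines).
(c) Assembling these constraints gives the stated polynomial.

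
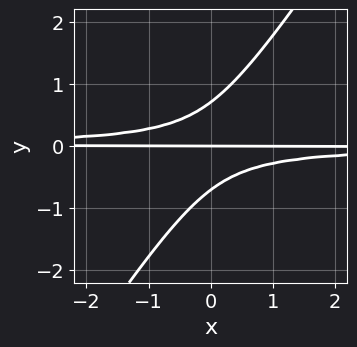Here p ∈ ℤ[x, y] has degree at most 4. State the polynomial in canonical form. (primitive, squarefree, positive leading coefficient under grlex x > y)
Degree: the shape is more complex than any degree-2 curve, so deg p = 3.
From the axis intercepts and sections: it crosses the y-axis at the gridline y = 0; the visible x-axis segment lies entirely on the curve.
Assembling these constraints gives the stated polynomial.

3*x*y^2 - 2*y^3 + y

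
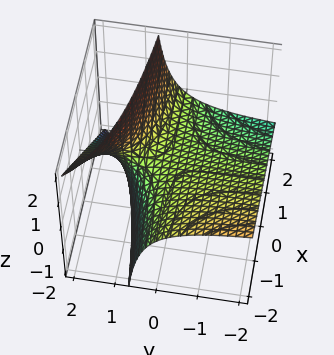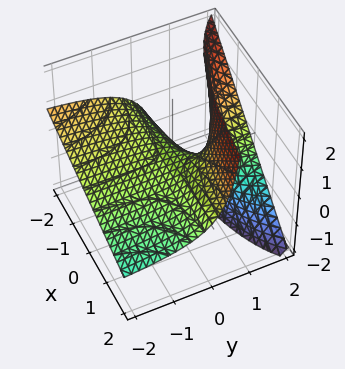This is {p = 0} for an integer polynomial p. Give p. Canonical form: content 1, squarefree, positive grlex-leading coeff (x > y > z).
x*y + 2*y*z - 2*z

The degree is 2 — a generic line meets the surface in up to 2 points.
Reading off the gridlines: it meets the z-axis at z = 0 (among the integer gridlines); every point of the x-axis in the box is on the surface; the visible y-axis segment lies entirely on the surface.
Together with the visible shape, these determine p as stated.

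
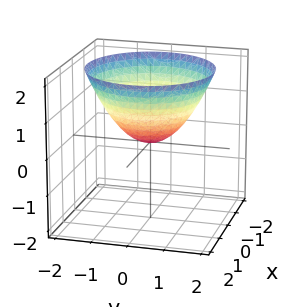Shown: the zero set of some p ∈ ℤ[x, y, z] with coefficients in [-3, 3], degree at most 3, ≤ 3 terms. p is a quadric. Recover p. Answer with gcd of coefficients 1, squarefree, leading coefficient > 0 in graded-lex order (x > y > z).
1. The degree is 2 — a paraboloid; a quadric.
2. By symmetry, every cross-section ⟂ z is a circle, so x, y appear only via x² + y².
3. From the axis intercepts and sections: it meets the x-axis at x = 0 (among the integer gridlines); one z-axis crossing is at z = 0; a circular section at z = 2 has radius between 1 and 2; it meets the y-axis at y = 0 (among the integer gridlines).
4. The integer polynomial consistent with all of this is the stated p.

2*x^2 + 2*y^2 - 3*z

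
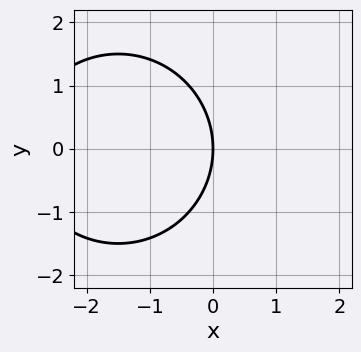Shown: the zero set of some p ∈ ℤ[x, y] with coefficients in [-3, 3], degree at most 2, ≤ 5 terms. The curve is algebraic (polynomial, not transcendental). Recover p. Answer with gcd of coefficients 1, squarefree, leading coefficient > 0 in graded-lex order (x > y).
(a) Degree: the shape is more complex than any degree-1 curve, so deg p = 2.
(b) Symmetries: the y ↦ −y reflection is a symmetry, so y appears only in even powers.
(c) Checking where it meets the axes: it meets the y-axis at y = 0 (among the integer gridlines); one x-axis crossing is at x = 0.
(d) Together with the visible shape, these determine p as stated.

x^2 + y^2 + 3*x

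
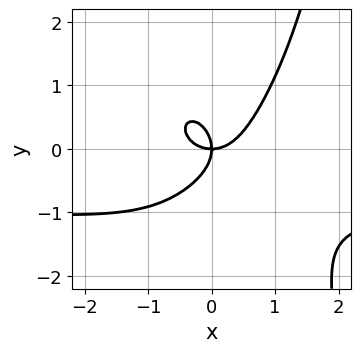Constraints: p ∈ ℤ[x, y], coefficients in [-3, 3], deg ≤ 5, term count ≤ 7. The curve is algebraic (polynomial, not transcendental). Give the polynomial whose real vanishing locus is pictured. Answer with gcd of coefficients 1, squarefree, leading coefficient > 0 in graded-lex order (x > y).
3*x^3*y + x*y^3 + 3*x^3 - 3*y^3 - 3*x*y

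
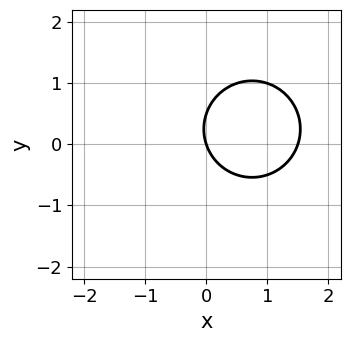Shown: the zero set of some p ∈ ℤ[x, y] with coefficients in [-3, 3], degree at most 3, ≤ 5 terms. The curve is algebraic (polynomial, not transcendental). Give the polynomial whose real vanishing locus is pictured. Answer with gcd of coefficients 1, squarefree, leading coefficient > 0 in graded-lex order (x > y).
First, degree: the shape is more complex than any degree-1 curve, so deg p = 2.
Next, from the axis intercepts and sections: it crosses the y-axis at the gridline y = 0; one x-axis crossing is at x = 0.
Finally, these observations pin down the coefficients.

2*x^2 + 2*y^2 - 3*x - y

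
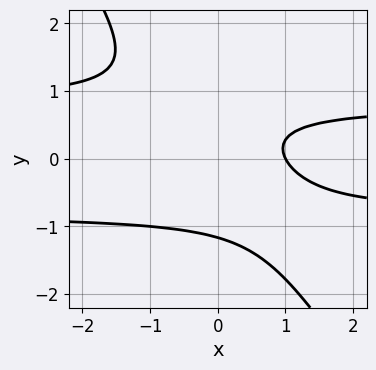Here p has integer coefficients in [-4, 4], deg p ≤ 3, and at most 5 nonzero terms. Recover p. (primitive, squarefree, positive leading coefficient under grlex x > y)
3*x*y^2 + 2*y^3 - 2*x - y + 2

The degree is 3 — the shape is more complex than any degree-2 curve.
Observable constraints: it crosses the x-axis at the gridline x = 1.
Fitting integer coefficients to these (and the overall shape) gives p.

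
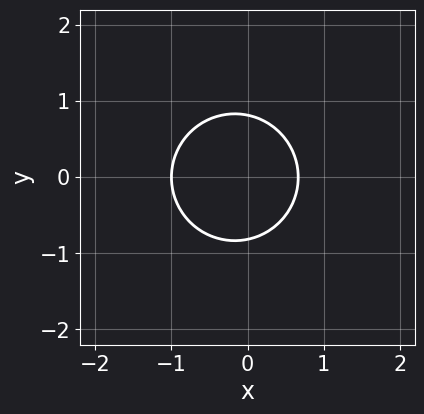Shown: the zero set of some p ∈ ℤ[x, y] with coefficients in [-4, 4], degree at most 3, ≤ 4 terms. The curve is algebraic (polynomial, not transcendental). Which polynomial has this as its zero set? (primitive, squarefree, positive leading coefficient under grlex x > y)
1. Degree: no degree-1 curve has this shape, so deg p = 2.
2. Symmetries: the y ↦ −y reflection is a symmetry, so y appears only in even powers.
3. Checking where it meets the axes: it meets the x-axis at x = -1 (among the integer gridlines).
4. Assembling these constraints gives the stated polynomial.

3*x^2 + 3*y^2 + x - 2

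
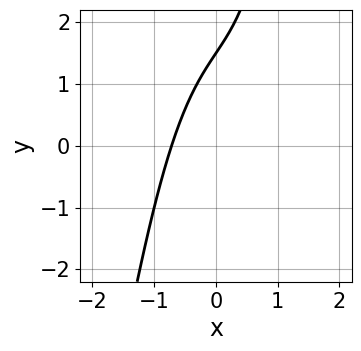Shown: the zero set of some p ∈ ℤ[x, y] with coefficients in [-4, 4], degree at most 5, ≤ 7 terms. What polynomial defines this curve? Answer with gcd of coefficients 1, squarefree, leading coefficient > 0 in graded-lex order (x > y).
The degree is 4 — a generic line meets the curve in up to 4 points.
The integer polynomial consistent with all of this is the stated p.

x^4 + 3*x^3 + 3*x - 2*y + 3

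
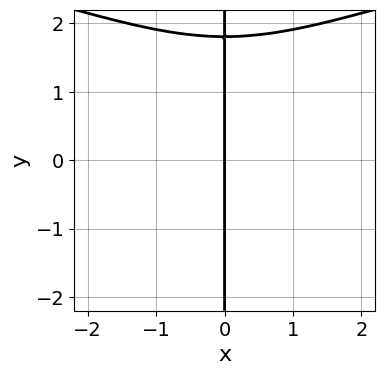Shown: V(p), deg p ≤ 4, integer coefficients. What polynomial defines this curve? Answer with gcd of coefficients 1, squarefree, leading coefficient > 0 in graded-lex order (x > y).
2*x*y^3 - x^3 - 3*x*y^2 - 2*x

(a) deg p = 4. No degree-3 curve has this shape.
(b) Checking where it meets the axes: it crosses the x-axis at the gridline x = 0; the visible y-axis segment lies entirely on the curve.
(c) The integer polynomial consistent with all of this is the stated p.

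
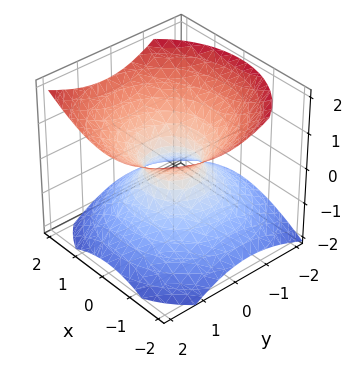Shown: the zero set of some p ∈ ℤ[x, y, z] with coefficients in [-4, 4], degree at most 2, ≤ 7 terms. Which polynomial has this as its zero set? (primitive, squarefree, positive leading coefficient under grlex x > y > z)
(a) The degree is 2 — no degree-1 surface has this shape.
(b) Against the integer gridlines: no z-intercept at any integer in the box.
(c) Putting this together gives p.

2*x^2 + 2*y^2 - y*z - 3*z^2 - 1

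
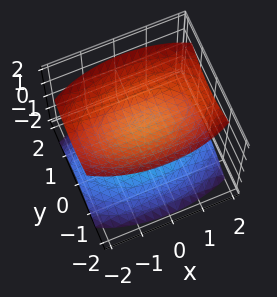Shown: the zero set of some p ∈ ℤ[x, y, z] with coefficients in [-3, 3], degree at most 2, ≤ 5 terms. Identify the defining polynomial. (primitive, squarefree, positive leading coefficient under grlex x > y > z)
The picture has 2 separate pieces.
deg p = 2.
Symmetries: mirror symmetry y ↦ −y ⇒ only even powers of y; the x ↦ −x reflection is a symmetry, so x appears only in even powers; it's symmetric under z → −z, forcing even powers of z.
From the visible intercepts: the surface avoids every integer y-axis point in the box; the z-axis gridline crossings are at z ∈ {-1, 1}; the surface avoids every integer x-axis point in the box.
Assembling these constraints gives the stated polynomial.

x^2 + 3*y^2 - 3*z^2 + 3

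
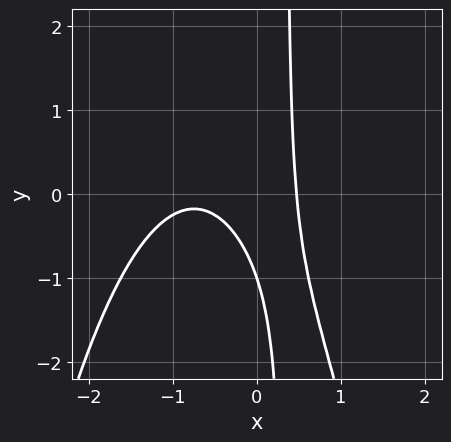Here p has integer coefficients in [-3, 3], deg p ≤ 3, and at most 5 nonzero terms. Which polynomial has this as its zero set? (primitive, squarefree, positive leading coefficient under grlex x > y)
1. deg p = 3. A generic line meets the curve in up to 3 points.
2. From the axis intercepts and sections: one y-axis crossing is at y = -1.
3. The integer polynomial consistent with all of this is the stated p.

3*x^3 + 3*x^2 + 3*x*y - y - 1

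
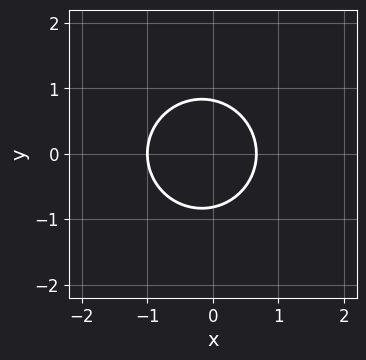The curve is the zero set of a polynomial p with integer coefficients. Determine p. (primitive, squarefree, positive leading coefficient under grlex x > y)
1. deg p = 2. A generic line meets the curve in up to 2 points.
2. Symmetries: the y ↦ −y reflection is a symmetry, so y appears only in even powers.
3. Observable constraints: one x-axis crossing is at x = -1.
4. Together with the visible shape, these determine p as stated.

3*x^2 + 3*y^2 + x - 2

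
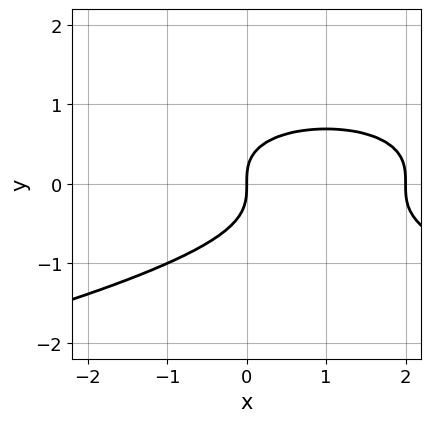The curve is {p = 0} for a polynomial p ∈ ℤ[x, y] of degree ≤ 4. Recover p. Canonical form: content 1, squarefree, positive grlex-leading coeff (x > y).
(a) The degree is 3 — no degree-2 curve has this shape.
(b) Reading off the gridlines: it meets the y-axis at y = 0 (among the integer gridlines); among the integer gridlines, it crosses the x-axis at x ∈ {0, 2}.
(c) Matching integer coefficients to the picture gives p.

3*y^3 + x^2 - 2*x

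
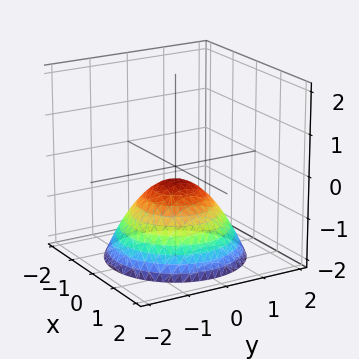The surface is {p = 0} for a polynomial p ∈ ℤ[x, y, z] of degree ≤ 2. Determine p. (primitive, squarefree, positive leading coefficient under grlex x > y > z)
(a) Degree: the shape is more complex than any degree-1 surface, so deg p = 2.
(b) By symmetry, every cross-section ⟂ z is a circle, so x, y appear only via x² + y².
(c) From the visible intercepts: a circular section at z = -2 has radius between 1 and 2; it misses every integer gridline on the x-axis; the surface avoids every integer y-axis point in the box.
(d) Fitting integer coefficients to these (and the overall shape) gives p.

2*x^2 + 2*y^2 + 3*z + 1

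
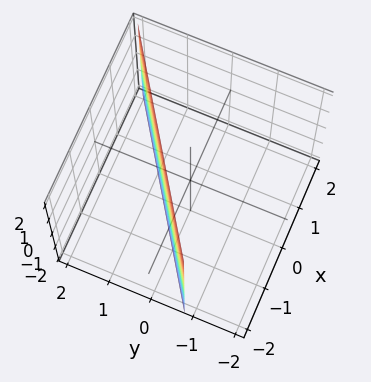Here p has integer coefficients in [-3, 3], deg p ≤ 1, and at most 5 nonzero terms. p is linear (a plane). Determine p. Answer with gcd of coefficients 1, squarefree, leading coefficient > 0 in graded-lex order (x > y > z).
First, deg p = 1.
Then, from the visible intercepts: it meets the x-axis at x = -1 (among the integer gridlines); the surface avoids every integer z-axis point in the box.
Finally, matching integer coefficients to the picture gives p.

2*x - 3*y + 2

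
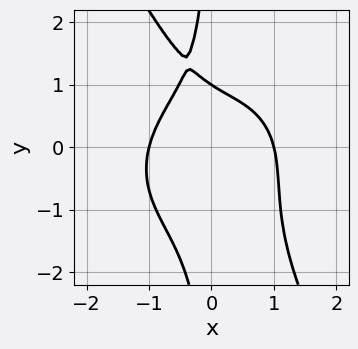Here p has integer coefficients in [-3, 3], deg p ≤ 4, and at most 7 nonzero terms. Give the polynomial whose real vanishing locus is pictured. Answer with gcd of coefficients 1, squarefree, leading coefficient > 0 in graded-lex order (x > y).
1. The degree is 4 — a generic line meets the curve in up to 4 points.
2. Observable constraints: it meets the y-axis at y = 1 (among the integer gridlines); the x-axis gridline crossings are at x ∈ {-1, 1}.
3. Matching integer coefficients to the picture gives p.

3*x^4 + 3*x^2*y^2 + 2*x*y^3 + 3*y - 3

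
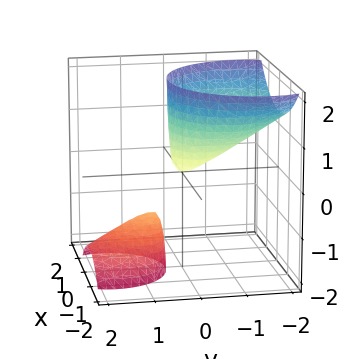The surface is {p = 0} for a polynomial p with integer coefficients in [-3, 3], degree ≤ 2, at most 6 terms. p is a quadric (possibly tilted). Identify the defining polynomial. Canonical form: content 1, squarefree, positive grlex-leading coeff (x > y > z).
There are 2 components.
deg p = 2.
Checking where it meets the axes: one y-axis crossing is at y = 0; one x-axis crossing is at x = 0.
Solving for integer coefficients yields p as stated.

2*x^2 + 2*y^2 + 3*y*z - z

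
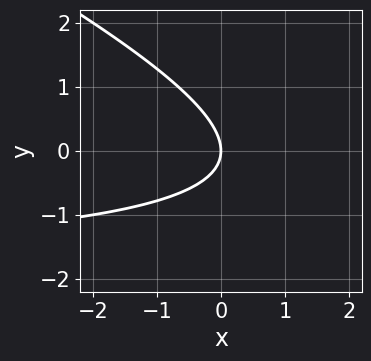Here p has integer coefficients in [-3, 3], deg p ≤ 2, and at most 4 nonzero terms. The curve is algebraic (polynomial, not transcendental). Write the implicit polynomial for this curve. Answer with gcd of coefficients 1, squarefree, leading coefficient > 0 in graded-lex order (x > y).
x*y + 2*y^2 + 2*x

First, degree: no degree-1 curve has this shape, so deg p = 2.
Then, observable constraints: it meets the y-axis at y = 0 (among the integer gridlines); it crosses the x-axis at the gridline x = 0.
Finally, putting this together gives p.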